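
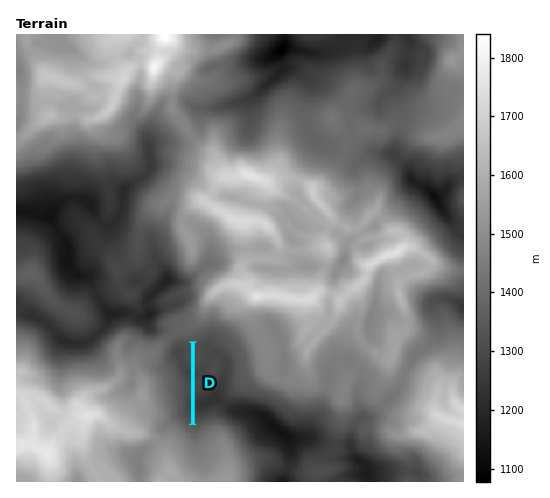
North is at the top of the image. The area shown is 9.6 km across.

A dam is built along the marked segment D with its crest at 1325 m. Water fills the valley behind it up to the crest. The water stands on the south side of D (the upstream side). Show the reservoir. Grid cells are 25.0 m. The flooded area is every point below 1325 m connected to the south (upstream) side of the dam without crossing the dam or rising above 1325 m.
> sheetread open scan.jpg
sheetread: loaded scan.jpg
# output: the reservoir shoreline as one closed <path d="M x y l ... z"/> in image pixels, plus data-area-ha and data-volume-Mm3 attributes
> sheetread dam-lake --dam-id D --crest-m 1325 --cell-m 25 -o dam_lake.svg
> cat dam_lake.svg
<path d="M190 342l-11 0-5 3-4 7 0 6 7 10 6 18 0 22-1 3 8 11 0-80z" data-area-ha="44" data-volume-Mm3="9.44"/>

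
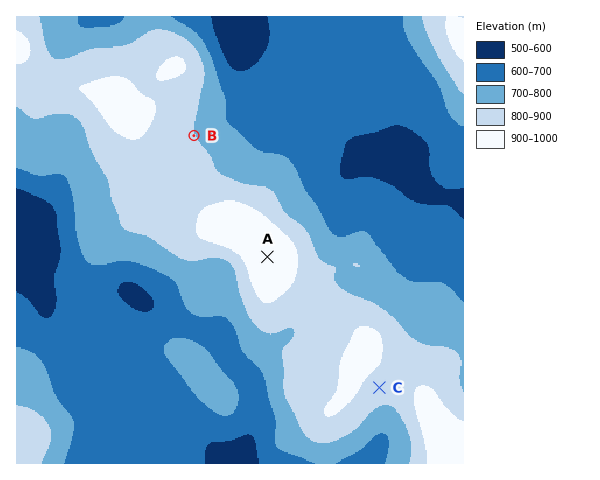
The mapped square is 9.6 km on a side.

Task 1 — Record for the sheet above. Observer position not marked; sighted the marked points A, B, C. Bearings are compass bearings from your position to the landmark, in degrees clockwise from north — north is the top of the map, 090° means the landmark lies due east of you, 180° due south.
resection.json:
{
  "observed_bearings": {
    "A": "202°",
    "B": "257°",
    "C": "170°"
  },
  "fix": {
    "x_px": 329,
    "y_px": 104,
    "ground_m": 670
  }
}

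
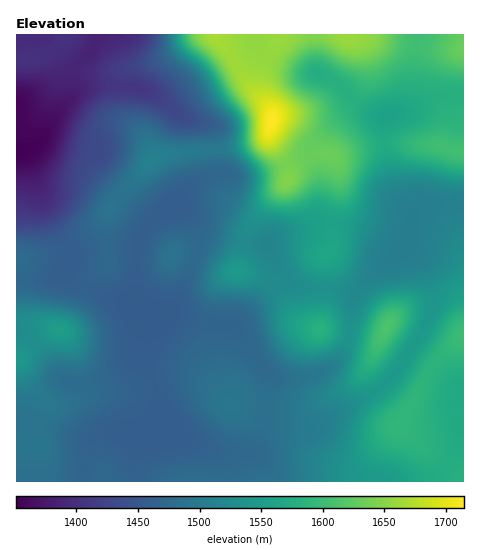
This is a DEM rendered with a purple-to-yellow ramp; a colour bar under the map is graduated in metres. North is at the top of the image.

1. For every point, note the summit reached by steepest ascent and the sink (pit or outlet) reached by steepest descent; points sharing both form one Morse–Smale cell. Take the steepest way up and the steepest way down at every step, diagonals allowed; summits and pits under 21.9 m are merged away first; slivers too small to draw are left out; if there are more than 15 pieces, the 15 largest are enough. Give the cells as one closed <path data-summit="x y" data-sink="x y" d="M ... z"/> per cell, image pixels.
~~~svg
<path data-summit="272 121" data-sink="17 151" d="M417 34l-401 1 0 115 9 2 23 62 24 40 0 5-7 15 17 13 14 7 19 7 18 4 12 13 6 1-4 7-5 29 18 41 4 21 0 12-11 7-9 3-4 4-5 21 1 18 88 0 0-18-12-13 20 4 19-2 8-14 5-19 5-44-32-49-12-4-28-2-22-7-12 2 11-11 16-32 8-23 1-11-3-12-12-16 24 23 34 9 24 2 14 29 6 6 20 8 19 2 1-3-1-31 7-9 0-23 7-28-1-28-6-12 33-10 20-3 1-26 14-5 8-9 5-11z"/><path data-summit="60 330" data-sink="17 151" d="M21 151l-5 0 0 330 118 1 1-18 5-21 4-4 9-3 11-7 0-12-4-21-18-41 5-29 4-7-6-1-12-13-18-4-19-7-14-7-17-13 7-15 0-5-24-40-19-55-4-7z"/><path data-summit="463 334" data-sink="17 151" d="M463 337l-10 7-15 16-25-14-17 26-11 12-71 43-44 4-20 23-18 1-19-5 11 14 1 17 238 1z"/><path data-summit="272 121" data-sink="403 252" d="M384 144l-28 4-23 9 5 11 1 28-7 28 0 23-7 9 1 34 22 3 9-1 28-29 15-10 6-6 3-12 3-23-12-13-6-10z"/><path data-summit="386 327" data-sink="17 151" d="M388 327l-7 11-4 3-27-5-13 25-18 13-21 4-12 0-17-6-6 53-10 26 14-19 7-2 27 0 13-3 71-43 11-12 18-27z"/><path data-summit="320 330" data-sink="17 151" d="M279 272l-2 6-7 10-30 32-7 5 7 7 18 28 12 14 16 4 12 0 21-4 18-13 13-24-30-8 5-28 0-11-27-4-12-6z"/><path data-summit="238 271" data-sink="17 151" d="M190 216l9 23-1 11-8 23-16 32-7 8 43 10 25 1 40-42 3-6-2-12-10-19-24-2-34-9-6-4z"/><path data-summit="463 334" data-sink="403 252" d="M463 204l-35 3-14 4-2 4-3 20-6 15 8 3 9 8 7 10 4 13 3 12-3 14-8 20-9 15 21 15 29-23z"/><path data-summit="386 327" data-sink="403 252" d="M406 251l-3 0-18 12-28 31-4 9-3 33 27 5 4-3 7-11 25 17 7-7 10-24 4-17-8-27-10-12z"/><path data-summit="463 152" data-sink="403 252" d="M410 144l-25 0 0 3 9 42 6 10 10 11 2 4 7-5 9-2 35-3 1-52-27-7z"/><path data-summit="463 152" data-sink="17 151" d="M463 95l-28 1-26 16-21 4-3 4 0 23 52 2 16 6 10 1z"/><path data-summit="463 49" data-sink="17 151" d="M463 34l-46 1-4 57-7 15-9 7 12-2 26-16 29-2z"/><path data-summit="320 330" data-sink="403 252" d="M333 290l-8 0-5 39 29 7 4-33 5-11-10 1z"/>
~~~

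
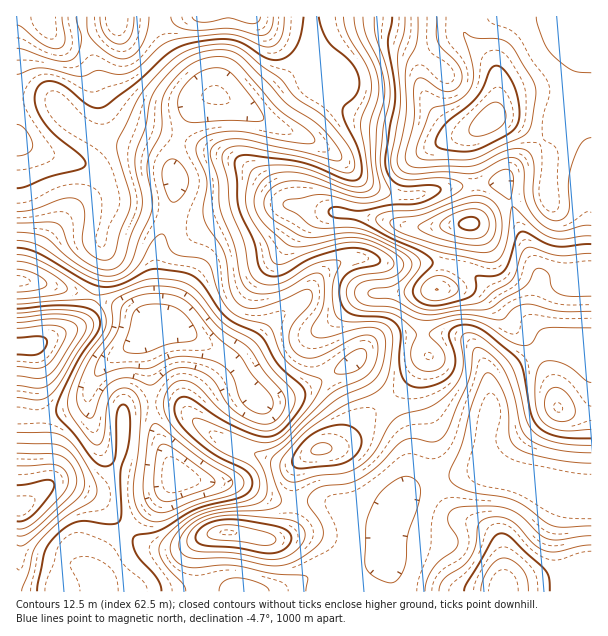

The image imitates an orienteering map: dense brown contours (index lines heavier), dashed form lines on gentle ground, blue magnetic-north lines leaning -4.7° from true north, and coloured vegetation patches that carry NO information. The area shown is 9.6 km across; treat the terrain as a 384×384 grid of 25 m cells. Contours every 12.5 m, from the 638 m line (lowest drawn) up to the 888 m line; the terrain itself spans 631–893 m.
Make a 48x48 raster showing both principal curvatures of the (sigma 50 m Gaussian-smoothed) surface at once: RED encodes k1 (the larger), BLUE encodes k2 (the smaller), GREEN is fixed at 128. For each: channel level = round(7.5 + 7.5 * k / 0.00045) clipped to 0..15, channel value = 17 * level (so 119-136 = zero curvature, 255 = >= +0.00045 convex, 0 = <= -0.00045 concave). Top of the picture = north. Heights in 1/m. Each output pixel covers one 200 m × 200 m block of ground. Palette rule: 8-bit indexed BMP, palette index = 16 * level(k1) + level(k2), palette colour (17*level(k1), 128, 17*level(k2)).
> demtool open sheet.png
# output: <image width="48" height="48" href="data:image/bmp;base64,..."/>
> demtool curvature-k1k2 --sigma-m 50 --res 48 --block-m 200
<image width="48" height="48" href="data:image/bmp;base64,Qk02DQAAAAAAADYEAAAoAAAAMAAAADAAAAABAAgAAAAAAAAJAAATCwAAEwsAAAABAAAAAAAAAIAAABGAAAAigAAAM4AAAESAAABVgAAAZoAAAHeAAACIgAAAmYAAAKqAAAC7gAAAzIAAAN2AAADugAAA/4AAAACAEQARgBEAIoARADOAEQBEgBEAVYARAGaAEQB3gBEAiIARAJmAEQCqgBEAu4ARAMyAEQDdgBEA7oARAP+AEQAAgCIAEYAiACKAIgAzgCIARIAiAFWAIgBmgCIAd4AiAIiAIgCZgCIAqoAiALuAIgDMgCIA3YAiAO6AIgD/gCIAAIAzABGAMwAigDMAM4AzAESAMwBVgDMAZoAzAHeAMwCIgDMAmYAzAKqAMwC7gDMAzIAzAN2AMwDugDMA/4AzAACARAARgEQAIoBEADOARABEgEQAVYBEAGaARAB3gEQAiIBEAJmARACqgEQAu4BEAMyARADdgEQA7oBEAP+ARAAAgFUAEYBVACKAVQAzgFUARIBVAFWAVQBmgFUAd4BVAIiAVQCZgFUAqoBVALuAVQDMgFUA3YBVAO6AVQD/gFUAAIBmABGAZgAigGYAM4BmAESAZgBVgGYAZoBmAHeAZgCIgGYAmYBmAKqAZgC7gGYAzIBmAN2AZgDugGYA/4BmAACAdwARgHcAIoB3ADOAdwBEgHcAVYB3AGaAdwB3gHcAiIB3AJmAdwCqgHcAu4B3AMyAdwDdgHcA7oB3AP+AdwAAgIgAEYCIACKAiAAzgIgARICIAFWAiABmgIgAd4CIAIiAiACZgIgAqoCIALuAiADMgIgA3YCIAO6AiAD/gIgAAICZABGAmQAigJkAM4CZAESAmQBVgJkAZoCZAHeAmQCIgJkAmYCZAKqAmQC7gJkAzICZAN2AmQDugJkA/4CZAACAqgARgKoAIoCqADOAqgBEgKoAVYCqAGaAqgB3gKoAiICqAJmAqgCqgKoAu4CqAMyAqgDdgKoA7oCqAP+AqgAAgLsAEYC7ACKAuwAzgLsARIC7AFWAuwBmgLsAd4C7AIiAuwCZgLsAqoC7ALuAuwDMgLsA3YC7AO6AuwD/gLsAAIDMABGAzAAigMwAM4DMAESAzABVgMwAZoDMAHeAzACIgMwAmYDMAKqAzAC7gMwAzIDMAN2AzADugMwA/4DMAACA3QARgN0AIoDdADOA3QBEgN0AVYDdAGaA3QB3gN0AiIDdAJmA3QCqgN0Au4DdAMyA3QDdgN0A7oDdAP+A3QAAgO4AEYDuACKA7gAzgO4ARIDuAFWA7gBmgO4Ad4DuAIiA7gCZgO4AqoDuALuA7gDMgO4A3YDuAO6A7gD/gO4AAID/ABGA/wAigP8AM4D/AESA/wBVgP8AZoD/AHeA/wCIgP8AmYD/AKqA/wC7gP8AzID/AN2A/wDugP8A/4D/ANaGZXV2h5iYh3Z2ZnWVlZaGdXV0c3OEhoeIh4iIh4eHhoaXqaimp6mpmIiHhnd3d+iXhIWHl5iHhoZ2doaVlISEc3Nzg5OTk4WGh4eHh3d3doaWmJeWl6mpmZiXlpaHh/eXdIWXmIeGhoaHlpa2pZRzc2N0lqallIR1hoeHd3d3d3aGhnZ1h6iomJiWpqe4qPOUY3R2h4Z2doeXtcXn98enlqbH6erZtpWWloeHd3d3d3eGhmVldqe3p5eGlaa4ufSkcnJ0dnZ2h6e2tMT2+fn5+Pf3+fn417aml4eHd3eHh4eHhnZ1hqe4qId2dXaHmOq4hXJjdYaHlqalo6LE+Pv7+vj4x7e2tqeXh4eHd4eHh4eHl5eWp7i5qYd2ZnWFhevpuIVzhJaXp6aVc3GCpMfJ2Me1k5OTlYaGdnZ3h4d3d3eHmKi3t6ipmIaFdnZ1dbjY57elpKWXp5aFZGJxkJCBgZGhoaKjlIV1dYaGh3d3d3eHl6eXhoaWlYWFdoaGdoen2OnIxaWXmJd2ZGRzcnBwYGBwkrS1pXRkdIWFhnZ3d3eGlpaFdXWEhIV2doeHh4eXqdrKtqSWp6eGdXVldHJwcGBhhLfIt4V1hZWVhYV2d3eHloZ2dnWFhYZ2doaGhpeXmLrKloKUtreHdHR0c4KDhZW0xMjp6LenqKiXhoZ2dneHl4Z2dnaGhoZ2hYWEhJiXmLi4hXGEx9iXc3Jyg4a46fj29OTn+PnZyMm4qIeGdneXl4eGhoaHhoaFhISEhId2hqe3hHCE19iGcnGDl9j4+Pj2xKKk6PrZuKioqJeGdoeYmJeGhYaWlqWklZaXl4R1haamhHCF2NiFgJKn6Pj356eGU0Fkp9jYt5eXl5eGdoeXmJeGhYWFlLS2ubnIx3SElKSWc4GW6NiVkKTZ+Oe2hXRjQjJihKbHx6eXl5eGh4eHl5d2dXV0g6W529rHtnWVpLSEYoKX2smUkbbZyKaFdGNjU0NigZOVqLi4t6eXh4eHl5eGdXRzdJfJ2rqnlXaWxbSDYYKnysmlkqfIp5aGhnV0ZGR0kpKTlZintraml5eWlpaGdXRzdafIyKiHhXaXx8aEcICkuLillJe4qJeXloWDhIWGpaSjkoR1lbW2ppeXp6eWhHNzhrfHt5eHdoaoyciWcXCBlZaFhZeomJeXlYSDlZeoqKeVg3JSZJW2t6ipubmWg3Jklra2p5eGdre5usi3dGBwgnR2dpaXh4aUg3N0hpmpqZiXhXNiUnWnuaq6y7mVcXJ1pbWmhoaGd9fJydjXp3SBgXR1dYWFhYOCgnNlhaepqainl3VjUWOXuLiouJaBcHSnx7aWdnZ2d+fo6fn5+di1k4R1doZ1dIKSlIaVpKWnqLi4t6ZkUWCTtLOikXBQUpbXyJd2dnZ2hsbX6fn5+fnXpHR2dnZ1c4OVqKm3taSVl6i2xcSkZGGCorGgkGBChNXWl3aFhYaGdnWGl6e2xdSzg1NkdHRkZHWYurqploSDdHaVtNXnyLWUlcbGp5W11dWVZWWGh4eHh3JxgICAkLCwgWJjZGRkdZa3qamnlZSDcWN0psj6+vf09fn8+/f36Kd2doWWqKiop3BwcHCAkKG0poWEdoaFpbanmKe2treWgmFyptj6+vfk5Pn9++jGtaWXp6WWl5iYl2FhcXKEl7nL28e0tbenpqWGhpanyNm5hnGAorS2lnNiY5TFtJOCg6a4poR1doaGdmR1hqe4ydrby7ijpLeol4Z1doeYqcnYtnVxgJCAcGBgcJCwoIBxg7bHhmNkhJSEdJWmtsfIybm6uZeEhJeYmId1dXaHlqa2xraGcmBQUGCAkqKTk4SFtdbHhXJzlZWFZZampaanmKiot5d1c4aImJeGdXaGlZWWp8jHpoV0hLbo+OfYyMjJ2eimgoCUp6iXlpeWlYWGh5ent6eGhIWHh4eGhYaGl5eXl7jY5+b19fj5+Pf39/j7/NqlkJGnysm3tpiYl4WFhpenqKiYlYSGh5aVlZaoqbq4p6fI+ff19vjox7XG2On6/NmzkJO52rmmppiYh4aGhoeXqKmYlYSFh4aVlpe4ubq5p6bY+PfVpJOgcGBhg4SlxsWhoKbKyZiGhoiIh4d3doaXqKiYhXR1dnZ2dpenqKmpuMfn15VwgLDAoHBwcICQoIJyg5fJyId2doeHh4eHh5enqJeGdXVlZmVlhqampqi5ydi4hWBggMTn15ZzcXCgoHFSY4bHt4d2doeHh5enp6iYl5aGZWV1dnaHqMjXxsfIuJeDcFBQhbnr+vnIp5enpYRSYYS3t5d2dpiYp6enl4eHlpaGdnWFlrbH6OnIt5aGhIGAcGJzlai52eno18i5uZd0cpO2qJeHdpmol5eHhoaGlpeHh5WVprbHx7iXhXNxcHBxdIaUlJaXp7i4yMjI2MinpLSll4eHh6iYh3Z1hYaWl4iIl5aVlZWVlYSDgnFxcXN1l6ellZeYl6eYmKi4yNjJt6WVdoeHh6eHdnV1hZeXl5eXh4Z2dnWFhIRzg4OEhYaXt7allZaXp6aml5enuLm6qJZ2dneHiKaGZXR1h5eXh5eWhnZmdnZ2dnV0hIWXmKe3ppaEdHWFtse3pZaWp7i4l4aGdoaHiKaGZGR2l5iHl5aWhXVldnZ3dnV0dYeoqKiol3ZkZGSFx+i3hWR1lre3l4eHh4eHiKaFZGWWp4eGlqeXhnV0dHV2dnSFhqaml5iYh3ZkY2SW6OiXZFNklrenmIeXh4eHh5eFdYa2pnaGl6eYl4d1ZGRkZGSFp7alhoeHh3VjY3W358eEY1SFprioiIeGh4d3d4aVl7i3loSFp6iYp6aGZGNjU1SGt7eWhYeHhnRzdabHyKaUhYamp6ioh3Z2d3d3d4WWqdm3lJOXuLiXpra1lXVlZGSl18eWhYaHhoSFp8a3l5aWl6inppeYl4Z2d3d3d5WXyciWk5So2aiWlbXF1se3pbXH2LeWhYaGhZSWuLeHhpeHmKinhoaHhoaHd3d3d6WoyKd1cpW52aiFhaXG6Pn49vfp2qiGhYaGhZWXqId2h5eHh6iXhnaGhnd3d4eIhw=="/>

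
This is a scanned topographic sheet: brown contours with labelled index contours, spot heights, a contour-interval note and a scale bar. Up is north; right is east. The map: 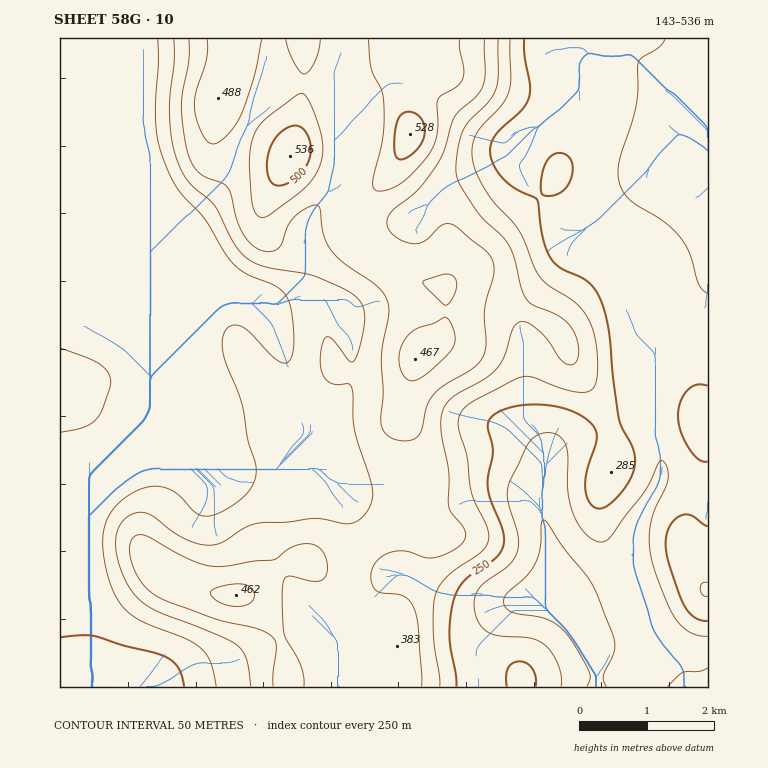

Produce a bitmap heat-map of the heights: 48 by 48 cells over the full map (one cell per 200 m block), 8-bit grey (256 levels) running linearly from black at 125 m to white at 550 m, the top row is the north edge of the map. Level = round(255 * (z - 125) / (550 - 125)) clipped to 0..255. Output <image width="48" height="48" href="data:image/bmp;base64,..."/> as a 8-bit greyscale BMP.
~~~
<image width="48" height="48" href="data:image/bmp;base64,Qk02DQAAAAAAADYEAAAoAAAAMAAAADAAAAABAAgAAAAAAAAJAAATCwAAEwsAAAABAAAAAAAAAAAAAAEBAQACAgIAAwMDAAQEBAAFBQUABgYGAAcHBwAICAgACQkJAAoKCgALCwsADAwMAA0NDQAODg4ADw8PABAQEAAREREAEhISABMTEwAUFBQAFRUVABYWFgAXFxcAGBgYABkZGQAaGhoAGxsbABwcHAAdHR0AHh4eAB8fHwAgICAAISEhACIiIgAjIyMAJCQkACUlJQAmJiYAJycnACgoKAApKSkAKioqACsrKwAsLCwALS0tAC4uLgAvLy8AMDAwADExMQAyMjIAMzMzADQ0NAA1NTUANjY2ADc3NwA4ODgAOTk5ADo6OgA7OzsAPDw8AD09PQA+Pj4APz8/AEBAQABBQUEAQkJCAENDQwBEREQARUVFAEZGRgBHR0cASEhIAElJSQBKSkoAS0tLAExMTABNTU0ATk5OAE9PTwBQUFAAUVFRAFJSUgBTU1MAVFRUAFVVVQBWVlYAV1dXAFhYWABZWVkAWlpaAFtbWwBcXFwAXV1dAF5eXgBfX18AYGBgAGFhYQBiYmIAY2NjAGRkZABlZWUAZmZmAGdnZwBoaGgAaWlpAGpqagBra2sAbGxsAG1tbQBubm4Ab29vAHBwcABxcXEAcnJyAHNzcwB0dHQAdXV1AHZ2dgB3d3cAeHh4AHl5eQB6enoAe3t7AHx8fAB9fX0Afn5+AH9/fwCAgIAAgYGBAIKCggCDg4MAhISEAIWFhQCGhoYAh4eHAIiIiACJiYkAioqKAIuLiwCMjIwAjY2NAI6OjgCPj48AkJCQAJGRkQCSkpIAk5OTAJSUlACVlZUAlpaWAJeXlwCYmJgAmZmZAJqamgCbm5sAnJycAJ2dnQCenp4An5+fAKCgoAChoaEAoqKiAKOjowCkpKQApaWlAKampgCnp6cAqKioAKmpqQCqqqoAq6urAKysrACtra0Arq6uAK+vrwCwsLAAsbGxALKysgCzs7MAtLS0ALW1tQC2trYAt7e3ALi4uAC5ubkAurq6ALu7uwC8vLwAvb29AL6+vgC/v78AwMDAAMHBwQDCwsIAw8PDAMTExADFxcUAxsbGAMfHxwDIyMgAycnJAMrKygDLy8sAzMzMAM3NzQDOzs4Az8/PANDQ0ADR0dEA0tLSANPT0wDU1NQA1dXVANbW1gDX19cA2NjYANnZ2QDa2toA29vbANzc3ADd3d0A3t7eAN/f3wDg4OAA4eHhAOLi4gDj4+MA5OTkAOXl5QDm5uYA5+fnAOjo6ADp6ekA6urqAOvr6wDs7OwA7e3tAO7u7gDv7+8A8PDwAPHx8QDy8vIA8/PzAPT09AD19fUA9vb2APf39wD4+PgA+fn5APr6+gD7+/sA/Pz8AP39/QD+/v4A////ADs7Ozs7Ozw/RU9caXN/jqCsq56PiYuQlZiWi3hfSDw8RU9QRzgmFg4RGR8cFQ8NDTs7PD0+P0BDSVNfa3aBkKCqqZyOiYuQlZmXi3ZcRjs8RUxNRDUjFA4PFx0bFREQED9AQUNFR0lMUltmcXuGk6CnpJiNiYqPlJqYinFXQzo6P0NCOiwcEA4OExkYFBMUFkhISUtOUlVaYWlzfoeQmqOloJWLiYqOk5mYiW5TQTg0MjIxKyATDg4OExgYFhkhJlNRUFNYXmZud4CLlZ2jp6mlnJKLioyNkZaWh21TQDQqIh4dGRMODg4PFhsZGiQ0P1xYVllibnqHkpymsLe5trClmZGPj46MjZGQhG1VQTEiFhAPDg4ODg4RGh0cIDJIV19aWV9tf5OjrbS7wsfHwbSlmpaXlpGLiYqIf25ZRTEgEw4ODg4ODg4VHh8eJz5XZVxZWmR4kqm4vr6/wcTEvrKloKGhm5KKhoSCfXJiTjooGxEODg4ODhAZHx8hL0heaVhYWmmEobe/vriyr7CysaunqKqnnZKKhYKAgHxxYE49Lh8SDg4ODxYeIB8kN1BgZFhYW2+Nqrm4sKWdmpugo6Smq62nm5GLiIWEhYaCd2hXRC8bDw4OFB4jIh8oP1VeXVhYW3KSqa+nmo+JiI2UmZ2gpKagl5CNi4qJioyNh3xqUzggEA4SHigqJCArQlZaVVhYW3CNn5+Thnx3eYGJj5GTlZeUj4uMjY2NjI2Oi4BtVDceEBAaKTMyKCIrQVJUT1hYWWh/jo2DeHBrbHN8gYODhIeGhISIi42OjYyLhXllSi8aEBMhNEA+MCYpOklNSlhYWF1ten14cGlkYmdudXd3eHp6en6EiYyPkI6Jf29ZPygYEhcnPUxMPi4pMj9GRVhYWFheaG1taGJdW11lbXFxcXFxc3qDiIyPk5KKfGhQOicbFhsrQlRYTTosLDdAQ1hYWFhYW19gXlpYWFlgaW5vbm5ucHmDioyQlZSLemRPPCwgGh0sQlVeWEUyKzM+RFhYWFhYWFhYWFhYWFlgaW5ubm5ucHqGjZCTlpWKeGNRQjMmHiAsPlFdW0w3LTRCSVpZWVhYWFhYWFhYWFlibHBwbm5ucn2KlJmcm5WHc2FSRTgsJCQtO0tWV0o3MDpJUGRjYF1ZWFhYWFhYWFlkcHVzb25wdoGPnKWopJeCbVxPRTsyKysxPEhRUEM0M0BQVm5raGRfW1hYWFhYWFllc3l2cXBzeoSSoa2xq5iAaVlNRUA6NjY6Q0xRSjsxNEVTWHNva2djX1lYWFhYWFlnd3t3c3R4foWRoK61r5yEb19UTUhGREVKUVZURzUwNEZTVXNwbGllYFpYWFhYWFxse313dHh+goaOna64taaTgXJmXFZUVVleY2JXQzIwM0NOUHJvbWpmYFlYWFhYWGFzfXtzc3uEh4eNnbG/v7Wnmox+cGZiZWxzdGtXPjEwMT5ISm9ta2hjXFhYWFhYWml4fHVtcHyIioiNnrXGycO6sKSUg3VvcnuCgHBWOzAwMTtERmtpZ2NdWVhYWFhYXm54dmtmbX2IiYeMnrbIzMnDvbKijn54e4OKhXBUOjAwMTpCRGZjX1tZWFhYWFhYYG9zbGJhbH2Hh4SKm7LEycjFwbemkoR/gomMhG1SOjEwNDxAQV5bWVhYWFhYWFhYX2pqYltebX2FhIOIl6y9w8TEwbalk4eFiIyKfmdOOzM0Oj4+PVlYWFhYWFhYWFhYWmBfWlhebn6Eg4OHlai3v8LDwLWkk4qIiYiBcl1KPTk8Pj47OFhYWFhYWFhYWFhYWFlZWFlicn+Dg4SKmKm3v8LDwLaml42Ig3txY1RHQEBBQT03MlhYWFhYWFhYWFhYWFhZXGJseYGEhouVo7G8wcPEwrmqm4+DdmleVUxFQkNEQTw0LVhYWFhYWFhYWFhYWFpkb3h/hIeKkJqntL3BwsLDwbmtn498aFhPSkZDQkNDQDoxK1hYWFhYWFhYWFhYWWV6i5OUkI6Tn665v8C9ubq9u7Wrnot0XUxEQkFAQEBAPTcvKVhYWFhYWFhYWFhYX3aQo6mhl5SdrrzBvratqq60squjloNrVEQ9PDw8PDw7ODMsJlhYWFhYWFhYWFhaa4aitLSompiltsG/tKeenqWrqaCViHdiT0E7ODg4NzY1My4oI1hYWFhYWFhYWFljeJOtvr6woJ2nt8C8sKKZmZ6joJWHeGhZTEM9OTY1MzEwLSkkH1hYWFhYWFhYWWJzhpyzxcnAsKWos7y9tqqfmpqblop5aVtRS0dCPTczMC4sKiYgHFhYWFhYWFhYYHOGlaO1ydbUxbSpq7W9wLuvopmUjX9sW1BLS0tIQTkyLispJyMeGlhYWFhYWFhabYicpau3zN/m3MewqKu4x83DsZ+ThnVhUEhHSk5MRTszLCgmJSEdGVhYWFhYWFhge5mutLO6zeTx7ti6qKiuxdfWxKyXg21XSEJDSU5NRj00LCYjIR8cGFhYWFhYWFlphqS5vrq8y+Ly9OLBqaipvdrl2b+hhWpSQ0BBRUpKRT42LiYgHhwaF1hYWFhYWFtvjau/xcC+x9nq7uDAqaiottju6M6ri21VRkBAQkVEQT04MCcgGxgXFlhYWFhYWF1zkbDGzcfAwc3b4dW5qKiostXs6tKylXtjUEVBQEA+PDs4MyogGRYWFlhYWFhYWF10k7TM1c/DvsHK0cmyqKiotNDg3c24pJB5Y1FHQj47OTk4NS0iGRYWFlhYWFhYWF1zk7TO2dTIv77AxcGvqKiqusrQzse/taaQdl1NRD05Nzc4Ni8kGhYWFllZWFhYWFxxj67J1tXMwL6+wL+wqKiywcfHx8jIwrWfgmVQQzw3NTY2NC8mHRcWFllZWVlYWFtviqfB0NTNw76+wcK0qKq4xsjGx8zNx7qkhWVOQDk1MzIyMS4pIhsXFllZWVlZWVtuh6O7zNHOxb+/xce6qqu7yszKys3NxrijhWRKPDUyMC8uLi4sKCIcGFlZWVlZWVtuiKK6ytHOxr/Bycu+rKu8zNHOzc3LxLejhWNIOjMwLi4uLi4vLSchGw=="/>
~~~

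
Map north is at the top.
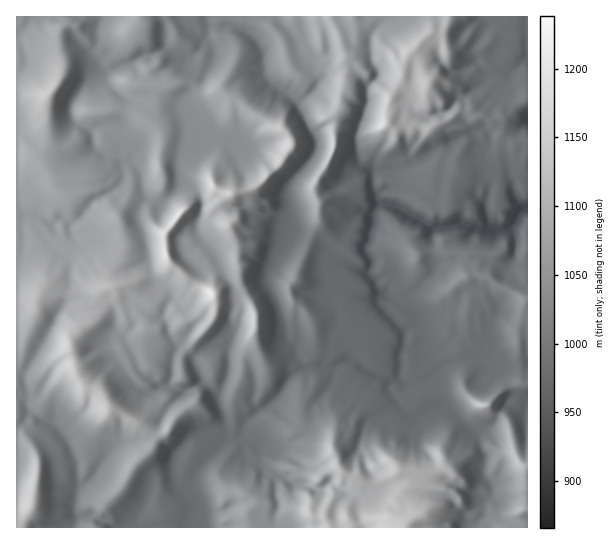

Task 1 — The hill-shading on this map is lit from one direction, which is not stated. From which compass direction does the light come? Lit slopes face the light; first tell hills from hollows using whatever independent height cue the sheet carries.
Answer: W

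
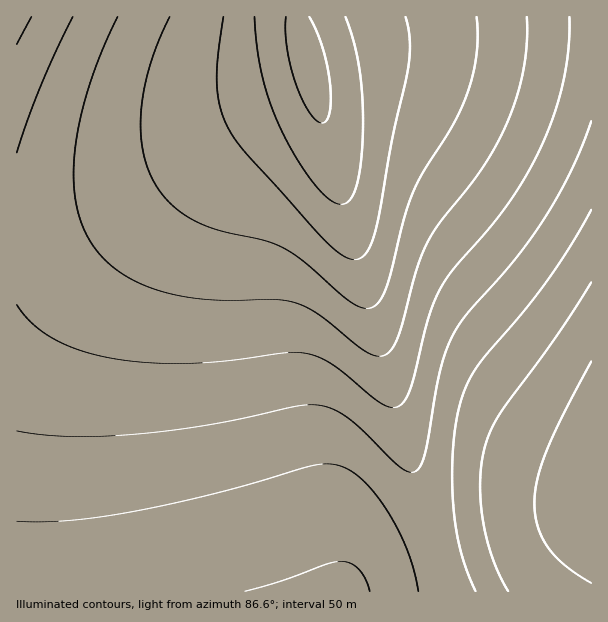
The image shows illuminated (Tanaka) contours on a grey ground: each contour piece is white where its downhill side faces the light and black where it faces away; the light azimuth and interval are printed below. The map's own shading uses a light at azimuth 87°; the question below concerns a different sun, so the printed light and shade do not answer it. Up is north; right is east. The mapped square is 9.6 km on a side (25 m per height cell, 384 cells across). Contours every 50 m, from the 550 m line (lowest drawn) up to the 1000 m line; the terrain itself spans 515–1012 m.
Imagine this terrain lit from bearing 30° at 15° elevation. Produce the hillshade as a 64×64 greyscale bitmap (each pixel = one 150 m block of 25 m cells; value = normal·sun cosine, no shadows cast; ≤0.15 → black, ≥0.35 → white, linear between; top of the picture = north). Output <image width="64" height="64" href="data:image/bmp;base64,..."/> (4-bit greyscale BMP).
<image width="64" height="64" href="data:image/bmp;base64,Qk12CAAAAAAAAHYAAAAoAAAAQAAAAEAAAAABAAQAAAAAAAAIAAATCwAAEwsAABAAAAAAAAAAAAAAABEREQAiIiIAMzMzAERERABVVVUAZmZmAHd3dwCIiIgAmZmZAKqqqgC7u7sAzMzMAN3d3QDu7u4A////AGZmZmZmZnd3d3d3d3d3d3iIiId3ZURFaKzu7t3Mu7u7ZmZmZmZmd3d3d3d3d3d3eIiIh3ZlREV5vO7u3Mu7u7tmZmZmZmZnd3d3d3d3d3d3d4d3dlRERXm97u3cy7u7u2ZmZmZmZmZnd3d3d3d3d3d3d3dmVERGeb3u7cy7u7u7ZmZmZmZmZmZnd3d3d3d3d3d3d2VENEaKze7dy7u6u7tmZmZmZmZmZmZnd3d3d3d3d3d2ZUM0RorN3dzLuqqqu2ZmZmZmZmZmZmZmd3d3d3d3d2ZVQzRWis3d3LuqqqqrZmZmZmZmZmZmZmZmZ3d3d3d2ZlQzNFebzd3MuqqqqqpmZmZmZmZmZmZmZmZmZnd3d2ZlVDM0V5vN3Mu6qqqqqmZmZmZmZmZmZmZmZmZmZmd2ZmVDMzRoq83cu6qpqqqqZmZmZmZmZmZmZmZmZmZmZmZmVUMyNGirzcy6qpmZqqpmZmZmZmZmZmZmZmZmZmZmZmZUMyI0aKzMy7qpmZmaqmZmZmZmZmZmZmZmZmZmZmZmZVQyIjV5rMzLqpmZmZmaZmZmZmZmZmZmZmZmZmZmZmZVRDIiNXm8zLupmZmZmZlmZmZmZmZmZmZmZmZmZmZmZlVDIiJFebzMuqmZmZmZmWZmZmZmZmZmZmZmZmZmZmZlVEMiI0aKvMu6mZiImZmZZmZmZmZmZmZmZmZmZmZmZlVUMyIjRoq8y6qZiIiJmZlmZmZmZmZmZmZmZmZmZmZmVVQyISNXmry7qZiIiIiZmWZmZmZmZmZmZmZmZmZmZlVVRDIRI1eau7qpmIiIiImZZmZmZmZmZmZmVVVVVVVVVVVDIhEkaJu7upmIiIiIiJlmZmZmZmZmZlVVVVVVVVVVVEMhESRoq7u6mYiIiIiIiWZmZmZmZmZlVVVVVVVVVVVUMyESNGiru6qYiIiIiIiJZmZmZmZmZlVVVVVVVVVVVUQyIRI1eau7qZiIiIiIiIhmZmZmZmZlVVVVVVVVVVVVRDIREjV5q7qpiId3iIiIiGZmZmZmZmVVVVVVVVVVVVVDMhESRomrupmId3d4iIiIZmZmZmZmVVVVVVVVVVVVVEMiERNGiru6mIh3d3iIiIhmZmZmZmZVVVVVVVVVVVVUQyERI1eau6qYh3d3d4iIiGZmZmZmZlVVVVVVVVVVVUQzIREjV5q7qZiHd3d3iIiIZmZmZmZmVVVVVVVVVVVVRDIhESRomrqpiHd3d3eIiIhmZmZmZmZVVVVVVVVVVVVEMhERJGiquqmId3d3d3iIiGZmZmZmZlVVVVVVVVVVVUMyERE1eaq6mYh3d3d3eIiIZmZmZmZmVVVVVVVVVVVUQzIREjV5q6qYh3d3d3d4iIhmZmZmZmZVVVVVVVVVVVRDIRESRomrqpiHd3d3d3iIiGZmZmZmZmVVVVVVVVVVVEMhERNGiquqmId3d3d3eIiIZmZmZmZmZVVVVVVVVVVUMyERI1eaqqmYd3d3d3d4iIhmZmZmZmZmVVVVVVVVVUQzIREjV5q6qYh3d3d3d4iIiHZmZmZmZmZVVVVVVVVVRDIRESRomrqpiHd3d3d3iIiIdmZmZmZmZmVVVVVVVVVEMhERNXiquqmId3d3d3eIiIh3ZmZmZmZmZlVVVVVVVUQyERI1eau6mYh3d3d3eIiIiHdmZmZmZmZmZVVVVVVVQzIREkaJq7qYh3d3d3d4iIiId3ZmZmZmZmZmZVVVVVVDIhETRoq7qpiHd3d3d4iIiIh3dmZmZmZmZmZmZVVVVEMiESNXmruqmId3d3d4iIiIiHd3ZmZmZmZmZmZmZVVUQyERJGiau6qYh3d3d4iIiIiId3d2ZmZmZmZmZmZmVVRDIRE0aKu7qZiHd3d4iIiIiIh3d3ZmZmZmZmZmZmZVVEMhEjV5q7upmId3d4iIiIiIiHd3d2ZmZmZmZmZmZlVUMyESRXmru6mYiHeIiIiIiIiJd3d3dmZmZmZmZmZmZVQyISNGiru7qYiIiIiIiIiIiJl3d3d3ZmZmZmZmZmZlVDIhI1eau7upiIiIiIiIiIiZmXd3d3d2ZmZmZmZmZmVUMiIkV5u7uqmIiIiIiIiImZmZd3d3d3dmZmZmZmZmZVQyIjRoq8y6qYiIiIiIiImZmZl3d3d3d3dmZmZmZmZlRDIiNXmrzLqpiIiIiIiJmZmZmXd3d3d3d3d2ZmZmZmVEMiJFebzMupmIiIiIiZmZmZmZd3d3d3d3d3d3d2ZmZUMyI0aKvMy6mZiIiImZmZmZmZl3d3d3d3d3d3d3d2ZlQzIjV5rMzLqZmIiJmZmZmZmZmYd3d3d3d3d3d3d3ZmVDMjRXm8zLupmZmZmZmZmZmZmqh3d3d3d3d3d3d3dmZUMyNGirzMu6mZmZmZmZmZmaqqqId3d3d3d3d3d3d2ZVQzM1eazNy7qZmZmZmZmZqqqqqoiHd3d3d3d3d3d3dlVDM0V5vN3LupmZmZmZmaqqqqqqiIiHd3d3d3d3d3d2VUMzRorN3cu6qZmZmZmqqqqqqqqIiIiHd3d3d3d3d3ZUQzRXm83dy7qpmZmaqqqqqqqqqoiIiIiId3d3d3d3dlRDNGebzd3LuqqZmqqqqqqqqqqqiIiIiIiIiIiIh3d2VENFaKzd3cu6qqqqqqqqqqqqu7uIiIiIiIiIiIiId3ZUQ0V5vN3dy7qqqqqqqqqqu7u7u4iIiIiIiIiIiIh3ZlRERXm93t3Luqqqqqqqqqu7u7u7"/>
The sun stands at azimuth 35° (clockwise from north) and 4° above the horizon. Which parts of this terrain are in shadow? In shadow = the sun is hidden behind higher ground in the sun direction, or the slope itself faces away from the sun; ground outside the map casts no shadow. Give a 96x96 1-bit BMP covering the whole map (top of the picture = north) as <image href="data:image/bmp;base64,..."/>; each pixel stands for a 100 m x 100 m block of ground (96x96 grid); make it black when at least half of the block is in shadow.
<image width="96" height="96" href="data:image/bmp;base64,Qk2+BAAAAAAAAD4AAAAoAAAAYAAAAGAAAAABAAEAAAAAAIAEAAATCwAAEwsAAAIAAAAAAAAA////AAAAAAAAAAAAAAAAAAAAAAAAAAAAAAAAAAAAAAAAAAAAAAAAAAAAAAAAAAAAAAAAAAAAAAAAAAAAAAAAAAAAAAAAAAAAAAAAAQAAAAAAAAAAAAAAB4AAAAAAAAAAAAAAD4AAAAAAAAAAAAAAH4AAAAAAAAAAAAAAP4AAAAAAAAAAAAAAf4AAAAAAAAAAAAAA/4AAAAAAAAAAAAAA/4AAAAAAAAAAAAAB/4AAAAAAAAAAAAAD/4AAAAAAAAAAAAAH/wAAAAAAAAAAAAAH/wAAAAAAAAAAAAAP/wAAAAAAAAAAAAAf/wAAAAAAAAAAAAA//wAAAAAAAAAAAAA//wAAAAAAAAAAAAB//gAAAAAAAAAAAAD//gAAAAAAAAAAAAD//gAAAAAAAAAAAAH//gAAAAAAAAAAAAP//gAAAAAAAAAAAAP//AAAAAAAAAAAAAf//AAAAAAAAAAAAAf//AAAAAAAAAAAAA///AAAAAAAAAAAAA///AAAAAAAAAAAAB//+AAAAAAAAAAAAB//+AAAAAAAAAAAAD//+AAAAAAAAAAAAD//+AAAAAAAAAAAAD//8AAAAAAAAAAAAH//8AAAAAAAAAAAAH//8AAAAAAAAAAAAH//8AAAAAAAAAAAAP//4AAAAAAAAAAAAP//4AAAAAAAAAAAAP//4AAAAAAAAAAAAP//4AAAAAAAAAAAAf//wAAAAAAAAAAAAf//wAAAAAAAAAAAAf//wAAAAAAAAAAAAf//wAAAAAAAAAAAAf//gAAAAAAAAAAAAf//gAAAAAAAAAAAAf//gAAAAAAAAAAAAf//gAAAAAAAAAAAAf//AAAAAAAAAAAAA///AAAAAAAAAAAAA///AAAAAAAAAAAAA///AAAAAAAAAAAAA//+AAAAAAAAAAAAA//+AAAAAAAAAAAAA//+AAAAAAAAAAAAA//8AAAAAAAAAAAAA//8AAAAAAAAAAAAA//8AAAAAAAAAAAAA//8AAAAAAAAAAAAA//4AAAAAAAAAAAAA//4AAAAAAAAAAAAA//4AAAAAAAAAAAAA//wAAAAAAAAAAAAA//wAAAAAAAAAAAAA//wAAAAAAAAAAAAA//gAAAAAAAAAAAAA//gAAAAAAAAAAAAA//gAAAAAAAAAAAAA//AAAAAAAAAAAAAA//AAAAAAAAAAAAAA//AAAAAAAAAAAAAA/+AAAAAAAAAAAAAA/+AAAAAAAAAAAAAA/+AAAAAAAAAAAAAA/8AAAAAAAAAAAAAA/8AAAAAAAAAAAAAA/8AAAAAAAAAAAAAA/4AAAAAAAAAAAAAA/4AAAAAAAAAAAAAA/4AAAAAAAAAAAAAA/wAAAAAAAAAAAAAA/wAAAAAAAAAAAAAA/wAAAAAAAAAAAAAA/gAAAAAAAAAAAAAAfgAAAAAAAAAAAAAAfAAAAAAAAAAAAAAAfAAAAAAAAAAAAAAAfAAAAAAAAAAAAAAAeAAAAAAAAAAAAAAAeAAAAAAAAAAAAAAAcAAAAAAAAAAAAAAAMAAAAAAAAAAAAAAAIAAAAAAAAA="/>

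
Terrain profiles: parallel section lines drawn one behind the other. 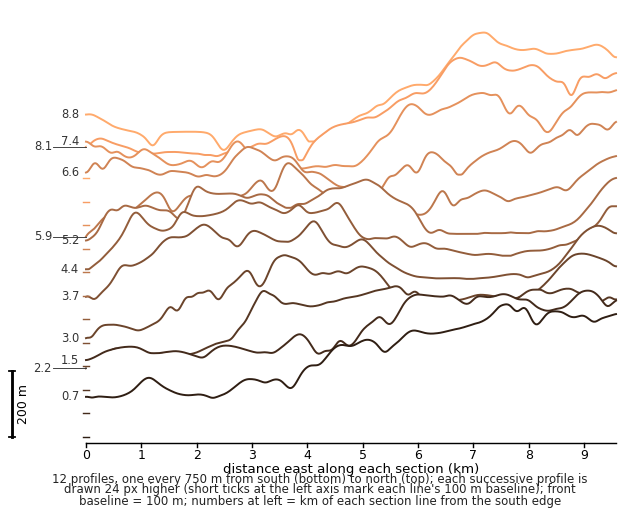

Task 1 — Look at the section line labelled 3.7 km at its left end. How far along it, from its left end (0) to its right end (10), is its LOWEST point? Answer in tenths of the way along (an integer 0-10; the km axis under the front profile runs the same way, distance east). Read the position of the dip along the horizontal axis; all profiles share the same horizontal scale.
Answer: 0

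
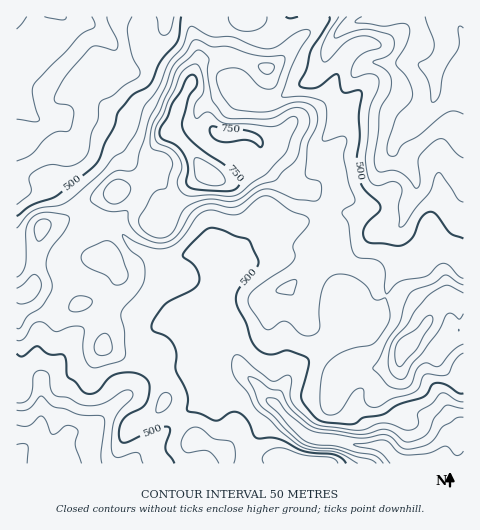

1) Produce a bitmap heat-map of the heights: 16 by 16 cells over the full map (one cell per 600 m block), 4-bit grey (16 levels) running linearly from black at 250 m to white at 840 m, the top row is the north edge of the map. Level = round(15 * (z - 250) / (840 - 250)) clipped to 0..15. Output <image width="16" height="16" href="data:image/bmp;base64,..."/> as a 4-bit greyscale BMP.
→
<image width="16" height="16" href="data:image/bmp;base64,Qk32AAAAAAAAAHYAAAAoAAAAEAAAABAAAAABAAQAAAAAAIAAAAATCwAAEwsAABAAAAAAAAAAAAAAABEREQAiIiIAMzMzAERERABVVVUAZmZmAHd3dwCIiIgAmZmZAKqqqgC7u7sAzMzMAN3d3QDu7u4A////ABI1V4h3VCIhMzV3d2RGZVNVZWdmRHiIdmZ3d2ZWeJuYd4h2Znd3erqZmHZmiId4u6mZh2Z4iIiJmZmHZmeId3eZiKp3d4hlZmeKq7uYmHVVVWma7cqYVEU0V5zd3JhTNCNGjMqql1MjJEVqyZh2ZCIjRGepmWVTESI0ZoiHdEMh"/>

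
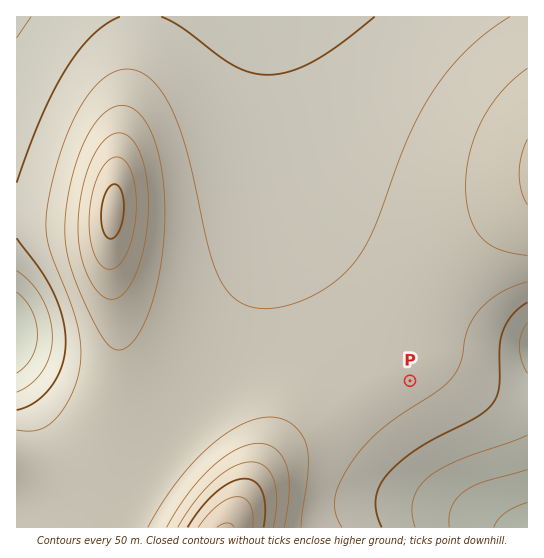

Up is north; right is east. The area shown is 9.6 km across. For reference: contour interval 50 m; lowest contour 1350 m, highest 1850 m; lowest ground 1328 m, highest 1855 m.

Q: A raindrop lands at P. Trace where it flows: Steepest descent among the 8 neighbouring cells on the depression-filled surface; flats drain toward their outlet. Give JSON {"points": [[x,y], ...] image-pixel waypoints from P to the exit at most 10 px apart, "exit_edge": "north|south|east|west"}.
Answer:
{"points": [[410, 381], [421, 391], [431, 402], [442, 413], [453, 423], [463, 434], [467, 445], [467, 455], [467, 466], [467, 477], [478, 487], [489, 498], [499, 509], [510, 519], [518, 527]], "exit_edge": "south"}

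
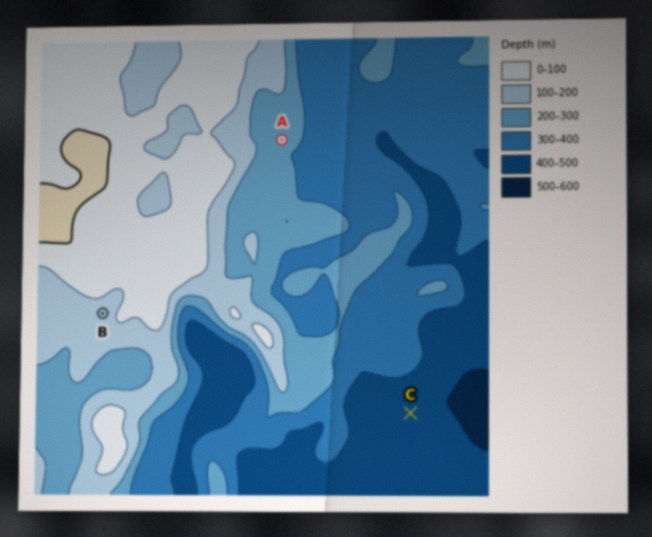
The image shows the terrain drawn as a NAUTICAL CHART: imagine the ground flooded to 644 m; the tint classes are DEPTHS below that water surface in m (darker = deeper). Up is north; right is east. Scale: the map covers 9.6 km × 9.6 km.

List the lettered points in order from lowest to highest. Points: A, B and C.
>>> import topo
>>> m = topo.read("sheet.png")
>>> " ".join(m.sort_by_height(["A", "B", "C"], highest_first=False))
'C A B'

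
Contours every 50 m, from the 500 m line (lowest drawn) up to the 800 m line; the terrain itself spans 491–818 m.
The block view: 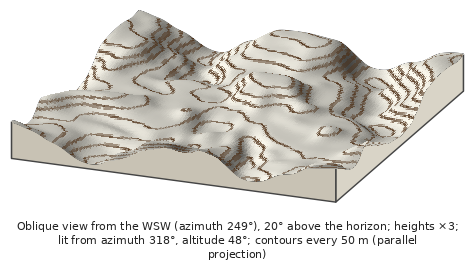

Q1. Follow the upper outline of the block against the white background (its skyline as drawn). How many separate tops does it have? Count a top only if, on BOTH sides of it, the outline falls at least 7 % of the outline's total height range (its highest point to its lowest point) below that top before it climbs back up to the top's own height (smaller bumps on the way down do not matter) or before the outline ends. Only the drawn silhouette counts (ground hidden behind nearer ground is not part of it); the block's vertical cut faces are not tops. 2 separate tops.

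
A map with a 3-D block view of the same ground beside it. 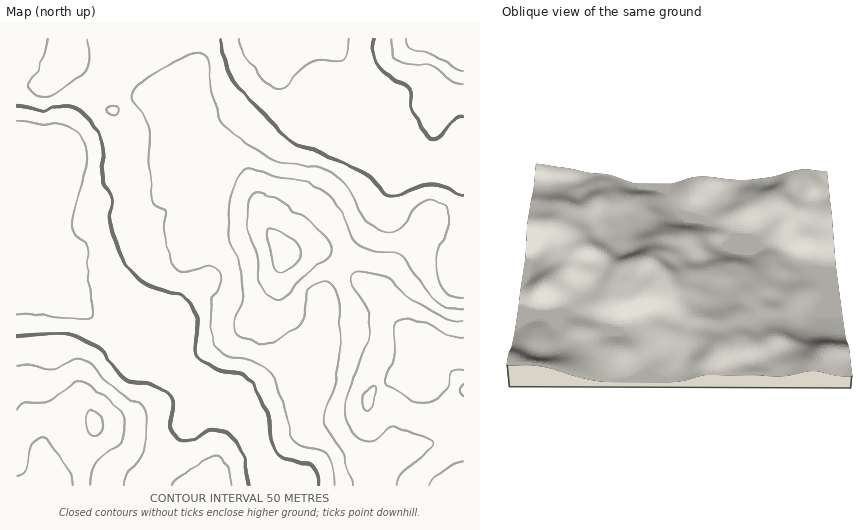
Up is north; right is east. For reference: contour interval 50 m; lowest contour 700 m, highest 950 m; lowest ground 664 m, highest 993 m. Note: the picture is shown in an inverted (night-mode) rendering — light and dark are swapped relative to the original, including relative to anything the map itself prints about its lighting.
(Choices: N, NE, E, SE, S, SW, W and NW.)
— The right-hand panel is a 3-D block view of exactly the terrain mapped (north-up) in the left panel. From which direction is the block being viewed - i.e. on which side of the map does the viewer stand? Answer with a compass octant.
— N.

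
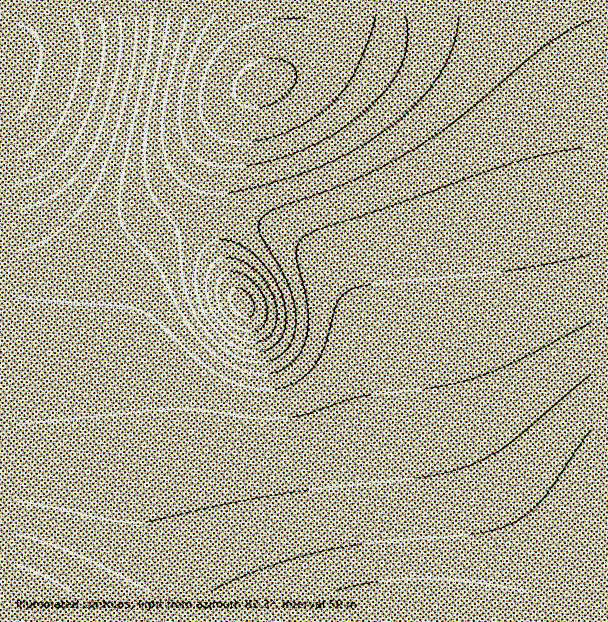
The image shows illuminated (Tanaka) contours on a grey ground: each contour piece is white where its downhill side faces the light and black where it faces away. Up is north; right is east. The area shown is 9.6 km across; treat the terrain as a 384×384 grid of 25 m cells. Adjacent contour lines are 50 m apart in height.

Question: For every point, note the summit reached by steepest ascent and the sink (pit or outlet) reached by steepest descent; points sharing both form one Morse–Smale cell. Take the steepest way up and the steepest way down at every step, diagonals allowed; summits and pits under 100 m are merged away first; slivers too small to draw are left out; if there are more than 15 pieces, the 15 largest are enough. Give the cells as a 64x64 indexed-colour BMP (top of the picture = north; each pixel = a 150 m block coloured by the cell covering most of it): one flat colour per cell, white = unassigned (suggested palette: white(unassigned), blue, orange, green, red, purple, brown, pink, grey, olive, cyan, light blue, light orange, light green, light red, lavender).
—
<image width="64" height="64" href="data:image/bmp;base64,Qk12CAAAAAAAAHYAAAAoAAAAQAAAAEAAAAABAAQAAAAAAAAIAAATCwAAEwsAABAAAAAAAAAA////ALR3HwAOf/8ALKAsACgn1gC9Z5QAS1aMAMJ34wB/f38AIr28AM++FwDox64AeLv/AIrfmACWmP8A1bDFABERERERESIiIiIiIiIiIiIiIiIiIhERERERERERERERERERERERIiIiIiIiIiIiIiIiIiIiERERERERERERERERERERERESIiIiIiIiIiIiIiIiIiIRERERERERERERERERERERERIiIiIiIiIiIiIiIiIiIhERERERERERERERERERERERESIiIiIiIiIiIiIiIiIiERERERERERERERERERERERERIiIiIiIiIiIiIiIiIiIREREREREREREREREREREREREiIiIiIiIiIiIiIiIiIhERERERERERERERERERERERESIiIiIiIiIiIiIiIiIiERERERERERERERERERERERERIiIiIiIiIiIiIiIiIiEREREREREREREREREREREREREiIiIiIiIiIiIiIiIiIREREREREREREREREREREREREiIiIiIiIiIiIiIiIiIhERERERERERERERERERERERESIiIiIiIiIiIiIiIiIiERERERERERERERERERERERERIiIiIiIiIiIiIiIiIiIREREREREREREREREREREREREiIiIiIiIiIiIiIiIiIhERERERERERERERERERERERESIiIiIiIiIiIiIiIiIiERERERERERERERERERERERERIiIiIiIiIiIiIiIiIiIREREREREREREREREREREREREiIiIiIiIiIiIiIiIiIhEREREREREREREREREREREREiIiIiIiIiIiIiIiIiIiERERERERERERERERERERERESIiIiIiIiIiIiIiIiIiERERERERERERERERERERERERIiIiIiIiIiIiIiIiIiIREREREREREREREREREREREREiIiIiIiIiIiIiIiIiIhERERERERERERERERERERERESIiIiIiIiIiIiIiIiIiERERERERERERERERERERERERIiIiIiIiIiIiIiIiIiIREREREREREREREREREREREREiIiIiIiIiIiIiIiIiIhERERERERERERERERERERERESIiIiIiIiIiIiIiIiIiERERERERERERERERERERERERIiIiIiIiIiIiIiIiIiIREREREREREREREREREREREREiIiIiIiIiIiIiIiIiIRERERERERERERERERERERERESIiIiIiIiIiIiIiIiIhERERERERERERERERERERERERIiIiIiIiIiIiIiIiIiEREREREREREREREREREREREREiIiIiIiIiIiIiIiIiIRERERERERERERERERERERERESIiIiIiIiIiIiIiIiIRERERERERERERERERERERERERIiIiIiIiIiIiIiIiIhEREREREREREREREREREREREREiIiIiIiIiIiIiIiIhERERERERERERERERERERERERESIiIiIiIiIiIiIiIiERERERERERERERERERERERERERIiIiIiIiIiIiIiIiERERERERERERERERERERERERERESIiIiIiIiIiIiIiERERERERERERERERERETMzMRERERIiIiIiIiIiIiIiERERERERERERERERERERMzMzMxERESIiIiIiIiIiIiEREREREREREREREREREREzMzMzMxEREiIiIiIiIiIiERERERERERERERERERERETMzMzMzMRERIiIiIiIiIhERERERERERERERERERERERMzMzMzMzMRERIiIiIiIREREREREREREREREREREREREzMzMzMzMzERERERERERERERERERERERERERERERERETMzMzMzMzMzERERERERERERERERERERERERERERERERMzMzMzMzMzMxEREREREREREREREREREREREREREREREzMzMzMzMzMzMRERERERERERERERERERERERERERERETMzMzMzMzMzMzERERERERERERERERERERERERERERERMzMzMzMzMzMzMREREREREREREREREREREREREREREREzMzMzMzMzMzMzERERERERERERERERERERERERERERETMzMzMzMzMzMzMxERERERERERERERERERERERERERERMzMzMzMzMzMzMzEREREREREREREREREREREREREREREzMzMzMzMzMzMzMxERERERERERERERERERERERERERETMzMzMzMzMzMzMzMRERERERERERERERERERERERERERMzMzMzMzMzMzMzMxEREREREREREREREREREREREREREzMzMzMzMzMzMzMzMRERERERERERERERERERERERERETMzMzMzMzMzMzMzMzERERERERERERERERERERERERERMzMzMzMzMzMzMzMzMxEREREREREREREREREREREREREzMzMzMzMzMzMzMzMzMRERERERERERERERERERERERETMzMzMzMzMzMzMzMzMzMxERERERERERERERERERERERMzMzMzMzMzMzMzMzMzMzMxEREREREREREREREREREREzMzMzMzMzMzMzMzMzMzMzMRERERERERERERERERERETMzMzMzMzMzMzMzMzMzMzMzMRERERERERERERERERERMzMzMzMzMzMzMzMzMzMzMzMzEREREREREREREREREREzMzMzMzMzMzMzMzMzMzMzMzMxERERERERERERERERETMzMzMzMzMzMzMzMzMzMzMzMzERERERERERERERERER"/>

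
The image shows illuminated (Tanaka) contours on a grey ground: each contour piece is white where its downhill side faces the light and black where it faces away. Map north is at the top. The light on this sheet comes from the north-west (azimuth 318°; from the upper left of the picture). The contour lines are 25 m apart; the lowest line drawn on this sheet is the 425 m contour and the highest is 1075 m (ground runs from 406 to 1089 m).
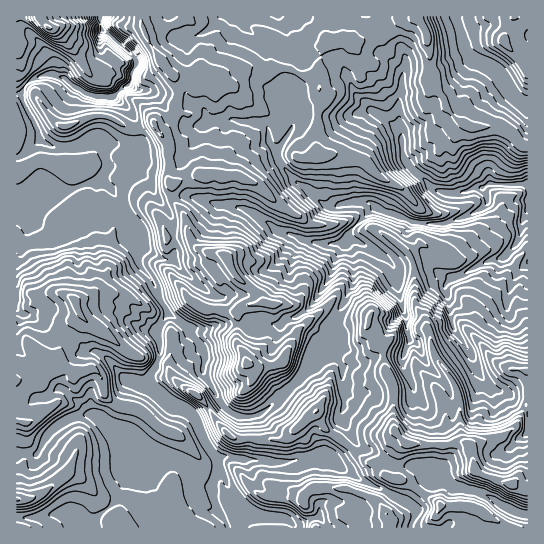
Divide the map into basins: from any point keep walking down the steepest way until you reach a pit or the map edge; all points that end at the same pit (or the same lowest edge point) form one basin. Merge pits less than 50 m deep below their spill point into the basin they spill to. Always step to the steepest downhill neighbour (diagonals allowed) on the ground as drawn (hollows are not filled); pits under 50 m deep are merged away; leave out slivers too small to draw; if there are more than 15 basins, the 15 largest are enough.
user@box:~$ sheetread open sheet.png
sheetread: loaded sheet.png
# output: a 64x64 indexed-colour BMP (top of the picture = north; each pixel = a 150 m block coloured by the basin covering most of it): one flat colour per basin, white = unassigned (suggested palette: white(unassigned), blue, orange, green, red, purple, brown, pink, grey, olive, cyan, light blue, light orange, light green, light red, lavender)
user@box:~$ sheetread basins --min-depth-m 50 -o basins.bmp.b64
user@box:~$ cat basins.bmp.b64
<image width="64" height="64" href="data:image/bmp;base64,Qk12CAAAAAAAAHYAAAAoAAAAQAAAAEAAAAABAAQAAAAAAAAIAAATCwAAEwsAABAAAAAAAAAA////ALR3HwAOf/8ALKAsACgn1gC9Z5QAS1aMAMJ34wB/f38AIr28AM++FwDox64AeLv/AIrfmACWmP8A1bDFABEREREREREREREREREREREREREREREREREREREREREREREREREREREREREREREREREREREREREREREREREREREREREREREREREREREREREREREREREREREREREREREREREREREREREREREREREREREREREREREREREREREREREREREREREREREREREREREREREREREREREREREREREREREREREREREREREREREREREREREREREREREREREREREREREREREREREREREREREREREREREREREREREREREREREREREREREREREREREREREREREREREREREREREREREREREREREREREREREREREREREREREREREREREREREREREREREREREREREREREREREREREREREREREREREREREREREREREREREREREREREREREREREREREREREREREREREREREREREREREREREREREREREREREREREREREREREREREREREREREREREREREREREREREREREREREREREREREREREREREREREREREREREREiEREREREREREREREREREREREREREREREREREREREREiIRERERERERERERERERERERERERERERERERERERERESIiERERERERERERERERERERERERERERERERERERERESIiIREREREREREREREREREREREREREREREREREREREiIiIiEREREREREREREREREREREREREREREREREREREiIiIiIRERERERERERERERERERERERIiIREREREREREiIiIiIiEREREREREREREREREREREREiIhERERERERESIiIiIiERERERERERERERERERERERESIiIRERERESIiIiIiIiIRERERERERERERERERERERERIiIiEREREiIiIiIiIiIREREREREREREREREREREREREiIiIREREiIiIiIiIiIhERERERERERERERERERERERESIiIhEREiIiIiIiIiIiERERERERERERERERERERERERIiIiIRIiIiIiIiIiIiIREREREREREREREREREREREREiIiIiIiIiIiIiIiIiIhERERERERERERERERERERERESIiIiIiIiIiIiIiIiIiERERERERERERERERERERERERIiIiIiIiIiIiIiIiIiIiIREREREREREREREREREREREiIiIiIiIiIiIiIiIiIiIRERERERERERERERERERERESIiIiIiIiIiIiIiIiIiIRERERERERERERERERERERERIiIiIiIiIiIiIiIiIiIREREREREREREREREREREREREiIiIiIiIiIiIiIiIiIRERERERERERERERERERERERESIiIiIiIiIiIiIiIiIRERERERERERERERERERERERERIiIiIiIiIiIiIiIiEREREREREREREREREREREREREREiIiIiIiIiIiIiIhERERERERERERERERERERERERERESIiIiIiIiIiIiIiERERERERERERERERERERERERERERIiIiIiIiIiIiIiEREREREREREREREREREREREREREREiIiIiIiIiIiIiIRERERERERERERERERERERERERERESIiIiIiIiIiIiIhERERERERERERERERERERERERERERIiIiIiIiIiIiIhEREREREREREREREREREREREREREREiIiIiIiIiIiIiERERERERERERERERERERERERERERESIiIiIiIiIiIiERERERERERERERERERERERERERERERIiIiIiIiIiIiIREREREREREREREREREREREREREREREiIiIiIiIiIiIhERERERERERERERERERERERERERERESIiIiIiIiIiIiERERERERERERERERERERERERERERERIiIiIiIiIiIiIREREREREREREREREREREREREREREREiIiIiIiIiIiIhERERERERERERERERERERERERERERESIiIiIiIiIiIiERERERERERERERERERERERERERERETIiIiIiIiIiIiERERERERERERERERERERERERERERETMiIiIiIiIiIiIhERERERERERERERERERERERERMzMzMyIiIiIiIiIiIiIRERERERERERERERERERERERMzMzMzIiIiIiIiIiIiIhERERERERERERERERERERERMzMzMzMiIiIiIiIiIiIiERERERERERERERERERERERMzMzMzMyIiIiIiIiIiIiIREREREREREREREREREREREzMzMzMzIiIiIiIiIiIiIhEREREREREREREREREREREzMzMzMzMiIiIiIiIiIiIiERERERERERERERERERERETMzMzMzMyIiIiIiIiIiIiERERERERERERERERERERERMzMzMzMzIiIiIiIiIiIiEREREREREREREREREREREREzMzMzMzEiIiIiIiIiIiERERERERERERERERERERERETMzMzMzESIiIiIiIiIiIRERERERERERERERERERERETMzMzMzERIiIiIiIiIiIRERERERERERERERERERERERMzMzMzMREiIiIiIiIiIhEREREREREREREREREREREREzMzMzMzESIiIiIiIiIiEREREREREREREREREREREREzMzMzMzMR"/>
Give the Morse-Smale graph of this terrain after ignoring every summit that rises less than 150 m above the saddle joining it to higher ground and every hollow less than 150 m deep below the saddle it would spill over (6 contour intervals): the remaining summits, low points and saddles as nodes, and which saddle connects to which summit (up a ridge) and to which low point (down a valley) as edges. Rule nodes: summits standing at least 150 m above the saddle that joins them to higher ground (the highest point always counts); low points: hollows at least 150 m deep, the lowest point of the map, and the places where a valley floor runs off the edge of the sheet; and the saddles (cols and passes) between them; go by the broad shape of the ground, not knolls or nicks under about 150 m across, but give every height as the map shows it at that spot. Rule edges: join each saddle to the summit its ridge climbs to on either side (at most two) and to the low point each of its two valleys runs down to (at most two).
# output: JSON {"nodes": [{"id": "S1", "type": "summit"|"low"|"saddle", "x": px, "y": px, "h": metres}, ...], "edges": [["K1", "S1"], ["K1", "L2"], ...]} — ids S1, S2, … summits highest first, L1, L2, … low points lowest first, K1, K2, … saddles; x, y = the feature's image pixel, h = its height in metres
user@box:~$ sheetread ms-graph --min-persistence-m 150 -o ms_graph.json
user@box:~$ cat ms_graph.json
{"nodes": [
{"id": "S1", "type": "summit", "x": 510, "y": 485, "h": 1089},
{"id": "S2", "type": "summit", "x": 246, "y": 363, "h": 1009},
{"id": "S3", "type": "summit", "x": 17, "y": 499, "h": 979},
{"id": "S4", "type": "summit", "x": 47, "y": 27, "h": 904},
{"id": "L1", "type": "low", "x": 526, "y": 185, "h": 406},
{"id": "L2", "type": "low", "x": 101, "y": 18, "h": 512},
{"id": "K1", "type": "saddle", "x": 293, "y": 386, "h": 810},
{"id": "K2", "type": "saddle", "x": 173, "y": 198, "h": 796},
{"id": "K3", "type": "saddle", "x": 157, "y": 365, "h": 759},
{"id": "K4", "type": "saddle", "x": 178, "y": 93, "h": 759},
{"id": "K5", "type": "saddle", "x": 163, "y": 306, "h": 716},
{"id": "K6", "type": "saddle", "x": 27, "y": 85, "h": 650}],
"edges": [["K1", "S1"], ["K1", "S2"], ["K1", "L1"], ["K2", "S1"], ["K2", "S2"], ["K2", "L1"], ["K2", "L2"], ["K3", "S1"], ["K3", "S3"], ["K3", "L1"], ["K3", "L2"], ["K4", "S1"], ["K4", "L1"], ["K4", "L2"], ["K5", "S2"], ["K5", "S3"], ["K5", "L2"], ["K6", "S1"], ["K6", "S4"], ["K6", "L2"]]}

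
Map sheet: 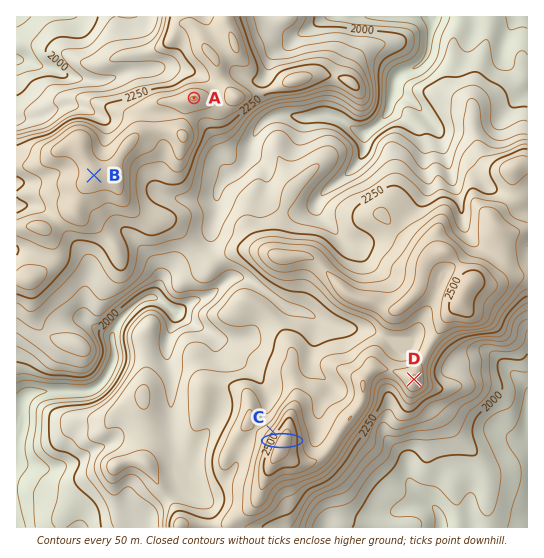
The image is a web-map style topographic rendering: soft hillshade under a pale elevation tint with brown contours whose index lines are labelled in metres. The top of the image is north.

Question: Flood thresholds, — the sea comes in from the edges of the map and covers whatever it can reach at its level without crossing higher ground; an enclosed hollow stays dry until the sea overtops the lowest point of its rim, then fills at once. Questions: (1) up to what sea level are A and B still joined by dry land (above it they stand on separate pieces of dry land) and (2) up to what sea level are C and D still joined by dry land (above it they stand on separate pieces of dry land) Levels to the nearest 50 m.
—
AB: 2350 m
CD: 2400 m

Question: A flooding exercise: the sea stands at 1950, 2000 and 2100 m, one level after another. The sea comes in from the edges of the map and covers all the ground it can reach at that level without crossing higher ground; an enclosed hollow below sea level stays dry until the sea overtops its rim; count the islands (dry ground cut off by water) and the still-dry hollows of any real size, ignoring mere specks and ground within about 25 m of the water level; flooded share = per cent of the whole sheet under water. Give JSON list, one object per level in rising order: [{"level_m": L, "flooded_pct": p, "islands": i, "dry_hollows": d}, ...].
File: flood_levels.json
[{"level_m": 1950, "flooded_pct": 10, "islands": 0, "dry_hollows": 0}, {"level_m": 2000, "flooded_pct": 18, "islands": 0, "dry_hollows": 0}, {"level_m": 2100, "flooded_pct": 32, "islands": 0, "dry_hollows": 0}]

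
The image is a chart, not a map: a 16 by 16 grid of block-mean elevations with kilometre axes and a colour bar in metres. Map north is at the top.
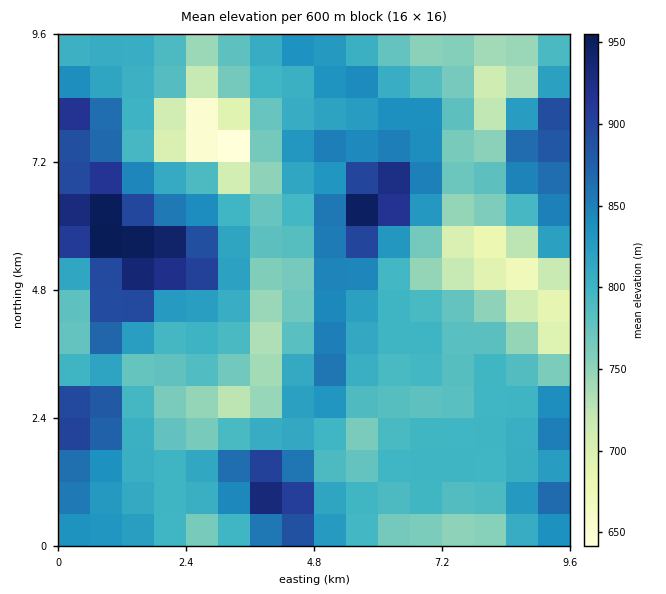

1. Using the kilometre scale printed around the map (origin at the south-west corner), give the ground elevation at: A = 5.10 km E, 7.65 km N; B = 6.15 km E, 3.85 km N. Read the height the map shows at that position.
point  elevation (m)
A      850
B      800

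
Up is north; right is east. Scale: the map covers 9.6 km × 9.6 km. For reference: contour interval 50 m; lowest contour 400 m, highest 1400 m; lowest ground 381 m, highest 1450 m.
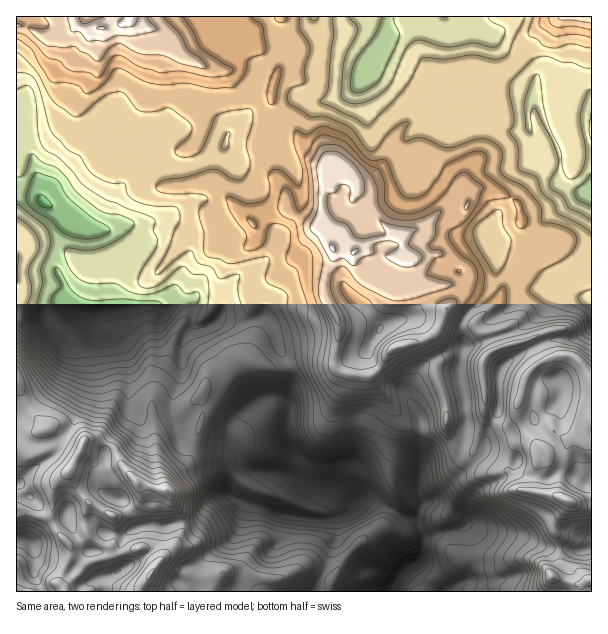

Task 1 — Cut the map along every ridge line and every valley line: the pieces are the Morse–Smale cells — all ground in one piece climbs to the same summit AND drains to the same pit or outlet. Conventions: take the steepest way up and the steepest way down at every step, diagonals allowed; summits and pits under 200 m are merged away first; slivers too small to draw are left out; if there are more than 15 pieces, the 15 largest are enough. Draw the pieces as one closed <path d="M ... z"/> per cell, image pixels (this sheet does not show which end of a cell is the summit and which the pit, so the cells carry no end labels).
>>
<path d="M278 16l-262 1 1 295 28 1 15-9 24 9 56-7 13 0 12 2 8-4 19-4 4-4 8-18 16-15 10-23-1-10-22-30-13 0-24 16-15 6-23 1-25 7-5 0 7-5 3-22 4-11 24-23 9-5 12 0 13 5 14 0 13-5 23-18 5 9 7 5 16 0 18-4 20 2-6-17 0-19-4-2-9-21 7-30-12-15-12-8-6-1 0-10 6-5 21-10z"/><path d="M285 121l-1 20 7 19-9-4-12 0-18 4-16 0-7-5-5-9-23 18-13 5-14 0-13-5-12 0-9 5-24 23-4 11-3 22-7 5 5 0 25-7 23-1 15-6 24-16 13 0 22 30 1 10-10 23-16 15-8 18-6 4 3 6 0 18 2 2 12 0 12-7 12 3 15 0 20-4 8 11 4 18 10 19 15-5 24 0 6 1 1 4 10 7 16 3 11-2 5 12 10 10 14 23 8 8 9 3 11 0 18-6 8 19 13 8 6 0 6 7 7-9-13-3-9-5 2-30-6-31 0-20 3-9-1-27-17-7 0-6 7-12 0-6-4-8 13-1 6-2 3-6 0-7-6-7-15-3-11-6-19 5-12 0-3-3-2-24-15-3-7-6-13-25-9-8-2-10-6-9-11-8-13-2-15-8-10-9-6-17z"/><path d="M189 300l-16 4-8 4-12-2-13 0-56 7-24-9-15 9-29-1 0 137 14 7 21-10 11 0 12 8 5 1-5 4-4 11-15 13-3 8 0 28 6 14 12 13 0 12-12 24 7 10 175-1-2-6-14-13-14 6-16-1-8-1-26-15 15-16 7-15 0-14-8-12-4-10-4-5 0-6 22-22 4-6 12-42-4-18 5-11 7-6 10-5 15-12 14 0 22 7 16-2-11-19-4-18-8-11-20 4-15 0-12-3-12 7-12 0-2-2 0-18z"/><path d="M504 70l-9 3-27 0-10 11-4 11-2 12-5 8-13 7-23-1-6 3-8 10-7 19-10 15-8 8-16 6 2 7 9 8 13 25 7 6 15 3 2 24 3 3 12 0 19-5 11 6 15 3 6 7 0 7-3 6-6 2-13 1 4 8 0 6-7 12 0 6 13 7 4 0 4-9 22-22 8-20 0-25 10-1 15 5 3-9 25-27 23-12 12-10-11-2-14-9 1-24-6-19-17 6-9-19-3 3-15 2-18-8-16-1 0-25 13-16 11-2 27 11 7-1-19-8-7-5z"/><path d="M251 361l-17 1-7 8-15 8-7 6-5 11 4 18-12 42-4 6-22 22 0 6 16 27 0 14-7 15-15 16 26 15 8 1 16 1 14-6 14 13 2 7 74 0 14-25 9-31 0-17 3-3-11 4-29-2-49-12-16-8 9-18 11-8 38 2 9 3-2-15-11-21 1-36-2-9 2-9 0-16-2-4-15 1z"/><path d="M474 325l-12 1 1 25-3 9 0 20 6 31-2 30 9 5 12 2 1 2-6 9 11 11 19 2 6 5 5 13 33 4 14 7-15 24 0 5 6 12 1 21-8 13 2 2 27 6 1 8 9 0 1-214-12-16-8-6-14-1-12 5-12-22-30 8-6-16-7 2-9 0z"/><path d="M327 361l-24 0-14 5 0 75 11 21 2 15 15 10 19 3 9 3 8 6 16 0 30 15 18 4 5-14 16-10 40-36-5-7-6 0-13-8-8-19-18 6-11 0-9-3-8-8-14-23-10-10-5-12-11 2-16-3-5-1-6-10z"/><path d="M470 16l-41 0-21 14-21 4-7 10 0 19-8 13-10 2-14 16-7 3-17 5-15 0-10-4-7 7-6 12 0 5 9 4 6 17 10 9 15 8 9 0 7 3 8 7 7 11 15-5 12-12 13-30 8-10 6-3 23 1 13-7 5-8 4-17 12-17 27 0 9-4-11-30-13-8z"/><path d="M266 472l-11 0-6 3-13 17-1 6 16 8 49 12 29 2 13-5-5 4 0 17-9 31-13 25 131 0 23-16 3-9 0-18-2-10-5-11-12 4-28 4-2 4-3-16-4-6-17-4-30-15-16 0-8-6-28-6-18-12z"/><path d="M479 458l-41 36-13 8-9 17 7 21 2-4 28-4 11-4 4 2 4 19 0 18-3 9-23 15 135 1 0-8-27-6-2-2 8-13-1-21-6-12 0-5 15-24-14-7-33-4-5-13-6-5-19-2z"/><path d="M576 76l-34 3-7 5-2 7-6 0-27-11-11 2-13 16 0 25 16 1 18 8 9 0 9-5 9 19 17-5 6 18-1 24 14 9 11 2-12 10-23 12-25 27-2 9 5 2 21 23 12 3 6-4 2 12 4 4 7 4 12 4 1-208-3-6z"/><path d="M504 247l-8 1 0 25-8 20-22 22-4 9 12 1 8 7 9 0 7-2 6 16 30-8 12 22 12-5 14 1 8 6 11 16 1-78-20-8-4-4-2-12-6 4-6 0-6-3-21-23z"/><path d="M428 16l-146 0 1 8 7 15 2 9-15 24-5 17-1 10 9 21 6 0 6-15 7-7 10 4 15 0 24-8 14-16 10-2 6-7 4-10-2-15 7-10 21-4 14-8z"/><path d="M62 446l-11 0-21 10-10-6-4 0 1 142 47-1-6-9 12-24 0-12-12-13-6-14 0-28 3-8 15-13 4-11 5-4-5-1z"/><path d="M584 16l-23 0-21 26-24 20-11 7 3 8 7 5 18 8 2-6 7-5 34-3 6 3 9 12 1-71z"/>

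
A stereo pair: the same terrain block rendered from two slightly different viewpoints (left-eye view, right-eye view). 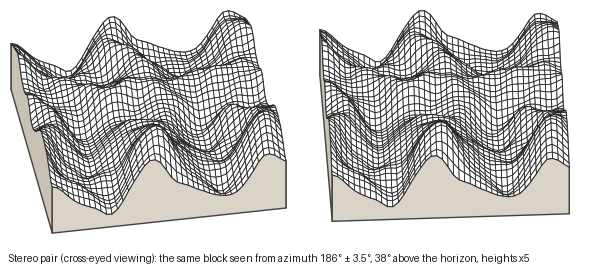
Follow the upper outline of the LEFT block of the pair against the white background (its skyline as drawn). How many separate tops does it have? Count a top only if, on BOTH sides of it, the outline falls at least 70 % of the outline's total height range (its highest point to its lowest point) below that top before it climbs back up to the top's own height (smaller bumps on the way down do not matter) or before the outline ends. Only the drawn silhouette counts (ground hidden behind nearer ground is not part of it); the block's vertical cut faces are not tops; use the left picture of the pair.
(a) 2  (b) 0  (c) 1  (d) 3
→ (b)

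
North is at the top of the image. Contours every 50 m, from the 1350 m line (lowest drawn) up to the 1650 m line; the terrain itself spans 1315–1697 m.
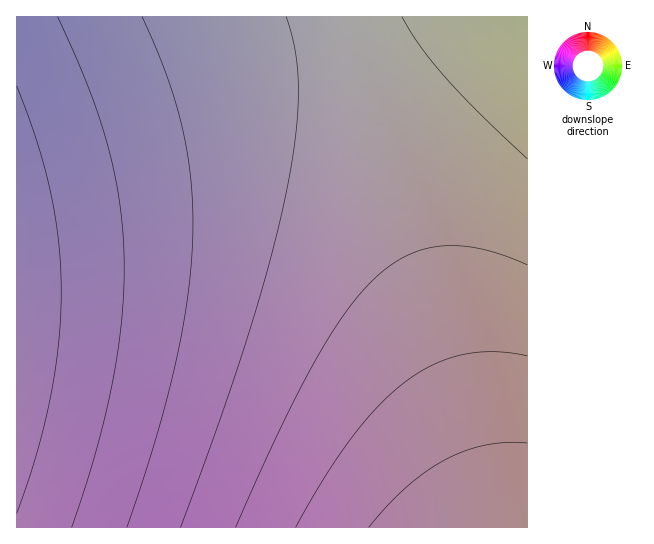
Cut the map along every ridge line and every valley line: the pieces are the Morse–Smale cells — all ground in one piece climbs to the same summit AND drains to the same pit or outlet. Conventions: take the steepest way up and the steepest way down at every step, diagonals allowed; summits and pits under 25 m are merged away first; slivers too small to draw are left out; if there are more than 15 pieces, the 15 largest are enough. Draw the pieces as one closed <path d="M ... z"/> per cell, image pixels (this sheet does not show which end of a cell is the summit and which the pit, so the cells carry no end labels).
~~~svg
<path d="M343 16l-327 1 1 511 480-1-21-90-33-116z"/><path d="M527 16l-183 1 4 17 95 287 28 96 27 111 30-1z"/>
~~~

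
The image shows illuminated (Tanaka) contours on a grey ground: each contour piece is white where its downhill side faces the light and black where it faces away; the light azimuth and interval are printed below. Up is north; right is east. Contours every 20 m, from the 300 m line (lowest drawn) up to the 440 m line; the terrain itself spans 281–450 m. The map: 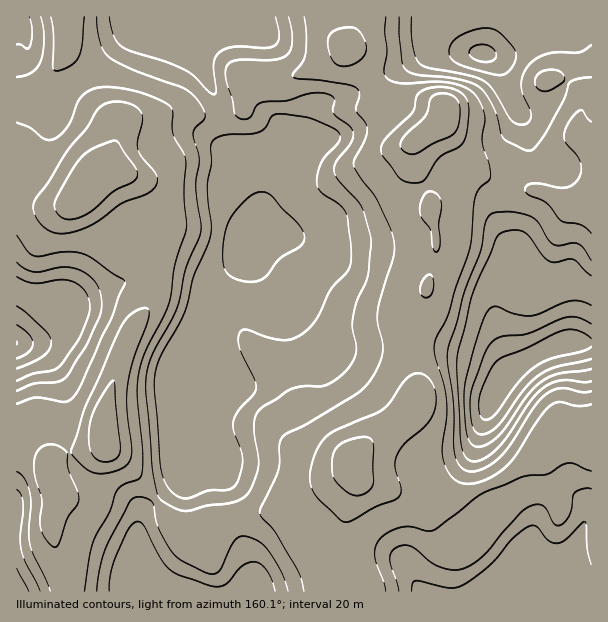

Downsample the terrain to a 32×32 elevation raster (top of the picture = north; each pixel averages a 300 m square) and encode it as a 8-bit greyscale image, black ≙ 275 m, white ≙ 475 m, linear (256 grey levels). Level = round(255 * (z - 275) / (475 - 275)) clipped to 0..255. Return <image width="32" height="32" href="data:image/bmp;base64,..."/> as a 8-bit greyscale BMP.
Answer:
<image width="32" height="32" href="data:image/bmp;base64,Qk02CAAAAAAAADYEAAAoAAAAIAAAACAAAAABAAgAAAAAAAAEAAATCwAAEwsAAAABAAAAAAAAAAAAAAEBAQACAgIAAwMDAAQEBAAFBQUABgYGAAcHBwAICAgACQkJAAoKCgALCwsADAwMAA0NDQAODg4ADw8PABAQEAAREREAEhISABMTEwAUFBQAFRUVABYWFgAXFxcAGBgYABkZGQAaGhoAGxsbABwcHAAdHR0AHh4eAB8fHwAgICAAISEhACIiIgAjIyMAJCQkACUlJQAmJiYAJycnACgoKAApKSkAKioqACsrKwAsLCwALS0tAC4uLgAvLy8AMDAwADExMQAyMjIAMzMzADQ0NAA1NTUANjY2ADc3NwA4ODgAOTk5ADo6OgA7OzsAPDw8AD09PQA+Pj4APz8/AEBAQABBQUEAQkJCAENDQwBEREQARUVFAEZGRgBHR0cASEhIAElJSQBKSkoAS0tLAExMTABNTU0ATk5OAE9PTwBQUFAAUVFRAFJSUgBTU1MAVFRUAFVVVQBWVlYAV1dXAFhYWABZWVkAWlpaAFtbWwBcXFwAXV1dAF5eXgBfX18AYGBgAGFhYQBiYmIAY2NjAGRkZABlZWUAZmZmAGdnZwBoaGgAaWlpAGpqagBra2sAbGxsAG1tbQBubm4Ab29vAHBwcABxcXEAcnJyAHNzcwB0dHQAdXV1AHZ2dgB3d3cAeHh4AHl5eQB6enoAe3t7AHx8fAB9fX0Afn5+AH9/fwCAgIAAgYGBAIKCggCDg4MAhISEAIWFhQCGhoYAh4eHAIiIiACJiYkAioqKAIuLiwCMjIwAjY2NAI6OjgCPj48AkJCQAJGRkQCSkpIAk5OTAJSUlACVlZUAlpaWAJeXlwCYmJgAmZmZAJqamgCbm5sAnJycAJ2dnQCenp4An5+fAKCgoAChoaEAoqKiAKOjowCkpKQApaWlAKampgCnp6cAqKioAKmpqQCqqqoAq6urAKysrACtra0Arq6uAK+vrwCwsLAAsbGxALKysgCzs7MAtLS0ALW1tQC2trYAt7e3ALi4uAC5ubkAurq6ALu7uwC8vLwAvb29AL6+vgC/v78AwMDAAMHBwQDCwsIAw8PDAMTExADFxcUAxsbGAMfHxwDIyMgAycnJAMrKygDLy8sAzMzMAM3NzQDOzs4Az8/PANDQ0ADR0dEA0tLSANPT0wDU1NQA1dXVANbW1gDX19cA2NjYANnZ2QDa2toA29vbANzc3ADd3d0A3t7eAN/f3wDg4OAA4eHhAOLi4gDj4+MA5OTkAOXl5QDm5uYA5+fnAOjo6ADp6ekA6urqAOvr6wDs7OwA7e3tAO7u7gDv7+8A8PDwAPHx8QDy8vIA8/PzAPT09AD19fUA9vb2APf39wD4+PgA+fn5APr6+gD7+/sA/Pz8AP39/QD+/v4A////AINdREtrjJWUj4uDg5GSfV1NSkZIVniGgoCNl5iXmJeUcU0/SWWIlJGBcGNug4ZuVExJR0xge3ZsaXKJlpiWlZBiQTxJXH2RiW1cWWN0clxOSkRETF5tZmBlZHGMlY6NimA5OEdSbIh8YFlaX2VeUUxHPz5HUFVTVWJmY3WHe3iFZTk0Pkpbd3FnbGdlYFVNSkM5MThCRkpMUmBmaHFtaH1fNi87R1NjaX+Mg4B1XU9IOishIi88RkpNUVlfYmNocE0rLj07QExnj5iVkoRoU0k1IhkbLD9JTVpjV1BTVV1aRzA0NR8gPmuUmZeUhmtVTDsjFBktP0pRcIt6WkxLTk5KQj8zFBk/b5WYl5GAZ1ZPRTEiICg0Qk95qaJ2UUlKSkxLSjsWHERzlZiWjn5oXVlSSD40LCgxR3vAyJxkTkxMUlBSRyMhSHiWmJeUiXZpZGBaUEg9LChBfsbbwIdcVFdyaWVVNiNHe5aYl5eSgXNubWpgU0g4L0eDvdzXtYl4fZyPgWJFKD91lJiZl418d3l2cmxeTkVCVoWu0tzWwrGpwKaUd1MyMmCMmJmUhn1/f3l0b2NSTExagaLBzNTa2dO5opmKY0EtSXaUmJKHiIuKgXZuX1BMS1N0ma2ztsXSzqGZmJJ0UDo9XomXlI+TlJKKfXBfT0lESWeToaCepK+ulpSVjnNXS0NSfpaXl5mYlo6DdWRRRztAXIqbmpiXm5t+eoB5ZFRQS1B1k5yiopuXkouAbFVJPD1QepWXlpGTjl5YXVtSTk1KTGiLoK+topqXk4dwWkxAPEhmjJWShYN5UEhFSEtLSkRIWn2es7avpJuVh3FbTUA6RVyBjohxaGNHNikrOkVGP0ZVd5mts6yhmZOEbFZJPDpDWHV8dmFUUUMuHBQfNT5ASFh9lqCnoZmTi3tjT0Y6OURVZGRdVE9MSDsiExAbKDdEWYCVmZyalot6Z1RJPzs9RFBXWFNTU05MRzEbEQ0dOEVXe5KWlZaVjHNaTEAxMT1ES1ZfX2BeUkxNQSocGi5GTFp7kJOPj5KRhGVKNiIgMTxKXGhsZVlPT1dTPi0jMEZQY3iCg4ePkZCLclNAKBQTJkhhdnpqVE5bZWJLNykwRFFebnZrdoWFgXNeT0k/Jw0aRWWIhnVeU11mZFVIQkhSW2V7e2JiZWtxa1tPS0Y0HSlRepF+cWpaZlxbW1ldY2pxfIp0WVdXVVRPTE5SWl9ga4CWlnlpbWt+ZlBVYG13gImSkHlra2lbTDw0QlNuiJOhs7Wji3t5fYZuTFFngY+VmJeVjouMhGZMNik8UnOPmKSzsJ+XkpCLi2tJTmyKlpaUlJaVlpWGZE1CPENUdY+SlJydmZiYl5M="/>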